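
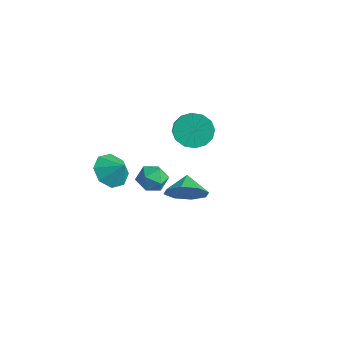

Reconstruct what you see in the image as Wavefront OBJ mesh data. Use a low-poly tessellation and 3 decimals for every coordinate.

v -2.377 -1.525 -1.475
v -1.92 -0.937 -1
v -1.2 -2.323 -1.62
v -0.743 -1.735 -1.145
v -1.362 -2.231 -0.757
v -2.09 -1.738 -0.667
v -1.03 -1.522 -1.953
v -1.758 -1.029 -1.863
v -1.088 -0.936 -1.295
v -1.293 -1.373 -0.556
v -1.827 -1.887 -2.064
v -2.032 -2.324 -1.325
v -3.863 -2.382 -1.792
v -3.142 -2.926 -2.365
v -3.057 -2.158 -0.988
v -3.164 -2.131 -2.562
v -3.596 -1.484 -2.309
v -4.185 -1.362 -1.752
v -4.585 -1.838 -1.219
v -4.562 -2.632 -1.021
v -4.13 -3.28 -1.275
v -3.541 -3.401 -1.831
v -1.72 1.121 0.855
v -1.102 1.957 0.887
v -0.403 1.415 1.557
v -1.02 0.579 1.525
v -1.446 2.022 1.297
v -0.746 1.48 1.967
v -1.862 1.844 1.588
v -1.163 1.302 2.259
v -2.241 1.473 1.683
v -1.541 0.932 2.353
v -2.479 1.008 1.556
v -1.78 0.466 2.226
v -2.515 0.573 1.241
v -1.815 0.031 1.911
v -2.337 0.285 0.823
v -1.638 -0.257 1.493
v -1.994 0.22 0.413
v -1.294 -0.322 1.083
v -1.577 0.398 0.121
v -0.878 -0.144 0.792
v -1.199 0.768 0.027
v -0.499 0.227 0.697
v -0.96 1.234 0.154
v -0.261 0.692 0.824
v -0.925 1.669 0.469
v -0.225 1.127 1.139
v 2.766 -3.108 1.204
v 3.501 -2.987 1.986
v 2.074 -2.472 1.756
v 3.565 -2.407 1.4
v 3.161 -2.238 0.699
v 2.526 -2.578 0.294
v 2.031 -3.228 0.422
v 1.968 -3.808 1.008
v 2.372 -3.977 1.709
v 3.007 -3.637 2.114
f 1 12 6
f 1 6 2
f 1 2 8
f 1 8 11
f 1 11 12
f 2 6 10
f 6 12 5
f 12 11 3
f 11 8 7
f 8 2 9
f 4 10 5
f 4 5 3
f 4 3 7
f 4 7 9
f 4 9 10
f 5 10 6
f 3 5 12
f 7 3 11
f 9 7 8
f 10 9 2
f 14 13 16
f 14 16 15
f 16 13 17
f 16 17 15
f 17 13 18
f 17 18 15
f 18 13 19
f 18 19 15
f 19 13 20
f 19 20 15
f 20 13 21
f 20 21 15
f 21 13 22
f 21 22 15
f 22 13 14
f 22 14 15
f 24 23 27
f 24 27 25
f 25 27 28
f 25 28 26
f 27 23 29
f 27 29 28
f 28 29 30
f 28 30 26
f 29 23 31
f 29 31 30
f 30 31 32
f 30 32 26
f 31 23 33
f 31 33 32
f 32 33 34
f 32 34 26
f 33 23 35
f 33 35 34
f 34 35 36
f 34 36 26
f 35 23 37
f 35 37 36
f 36 37 38
f 36 38 26
f 37 23 39
f 37 39 38
f 38 39 40
f 38 40 26
f 39 23 41
f 39 41 40
f 40 41 42
f 40 42 26
f 41 23 43
f 41 43 42
f 42 43 44
f 42 44 26
f 43 23 45
f 43 45 44
f 44 45 46
f 44 46 26
f 45 23 47
f 45 47 46
f 46 47 48
f 46 48 26
f 47 23 24
f 47 24 48
f 48 24 25
f 48 25 26
f 50 49 52
f 50 52 51
f 52 49 53
f 52 53 51
f 53 49 54
f 53 54 51
f 54 49 55
f 54 55 51
f 55 49 56
f 55 56 51
f 56 49 57
f 56 57 51
f 57 49 58
f 57 58 51
f 58 49 50
f 58 50 51



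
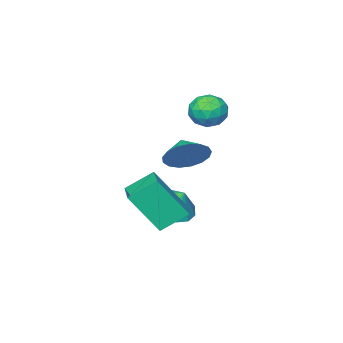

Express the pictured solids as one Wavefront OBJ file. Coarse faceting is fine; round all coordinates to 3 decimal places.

v -0.834 1.787 -3.81
v -1.853 2.396 -2.996
v 0.09 3.051 -3.599
v -0.929 3.66 -2.785
v 0.029 0.86 -2.035
v -0.99 1.469 -1.221
v 0.953 2.124 -1.824
v -0.066 2.733 -1.01
v -2.864 1.37 -0.911
v -2.179 1.519 -0.143
v -3.276 0.57 -0.389
v -2.567 1.803 -0.014
v -3.023 1.988 -0.09
v -3.443 2.031 -0.354
v -3.73 1.923 -0.746
v -3.819 1.687 -1.176
v -3.689 1.38 -1.545
v -3.37 1.07 -1.769
v -2.936 0.828 -1.796
v -2.485 0.711 -1.621
v -2.121 0.745 -1.283
v -1.927 0.922 -0.86
v -1.948 1.201 -0.448
v -2.468 0.936 -3.813
v -1.961 1.734 -4.314
v -2.552 1.584 -2.867
v -2.549 1.814 -4.42
v -3.111 1.615 -4.334
v -3.47 1.201 -4.082
v -3.51 0.702 -3.745
v -3.22 0.278 -3.43
v -2.691 0.063 -3.236
v -2.091 0.125 -3.226
v -1.611 0.445 -3.402
v -1.404 0.921 -3.709
v -1.534 1.401 -4.049
v -4.595 1.749 1.215
v -3.973 2.382 1.108
v -3.607 0.878 1.812
v -2.985 1.511 1.705
v -3.644 1.628 2.297
v -4.255 2.166 1.928
v -3.325 1.094 0.992
v -3.936 1.632 0.623
v -3.188 1.977 0.97
v -3.385 2.307 1.777
v -4.195 0.953 1.143
v -4.392 1.283 1.95
v -4.371 2.142 1.109
v -3.209 1.118 1.811
v -3.596 1.187 2.159
v -3.231 1.559 2.096
v -4.536 2.015 1.591
v -4.171 2.387 1.528
v -3.977 1.944 2.227
v -3.409 0.873 1.392
v -3.044 1.245 1.329
v -4.349 1.701 0.824
v -3.984 2.073 0.761
v -3.603 1.316 0.693
v -3.544 2.276 0.965
v -2.963 1.764 1.316
v -3.163 1.519 0.897
v -3.522 1.835 0.68
v -3.66 2.47 1.439
v -3.079 1.958 1.79
v -3.466 2.027 2.138
v -3.825 2.343 1.922
v -3.198 2.232 1.358
v -4.501 1.302 1.13
v -3.92 0.79 1.481
v -3.755 0.917 0.998
v -4.114 1.233 0.782
v -4.617 1.496 1.604
v -4.036 0.984 1.955
v -4.058 1.425 2.24
v -4.417 1.741 2.023
v -4.382 1.028 1.562
f 2 4 1
f 5 2 1
f 1 4 3
f 3 5 1
f 2 8 4
f 6 2 5
f 6 8 2
f 4 8 3
f 7 5 3
f 3 8 7
f 7 6 5
f 8 6 7
f 10 9 12
f 10 12 11
f 12 9 13
f 12 13 11
f 13 9 14
f 13 14 11
f 14 9 15
f 14 15 11
f 15 9 16
f 15 16 11
f 16 9 17
f 16 17 11
f 17 9 18
f 17 18 11
f 18 9 19
f 18 19 11
f 19 9 20
f 19 20 11
f 20 9 21
f 20 21 11
f 21 9 22
f 21 22 11
f 22 9 23
f 22 23 11
f 23 9 10
f 23 10 11
f 25 24 27
f 25 27 26
f 27 24 28
f 27 28 26
f 28 24 29
f 28 29 26
f 29 24 30
f 29 30 26
f 30 24 31
f 30 31 26
f 31 24 32
f 31 32 26
f 32 24 33
f 32 33 26
f 33 24 34
f 33 34 26
f 34 24 35
f 34 35 26
f 35 24 36
f 35 36 26
f 36 24 25
f 36 25 26
f 37 74 53
f 74 48 77
f 53 77 42
f 74 77 53
f 37 53 49
f 53 42 54
f 49 54 38
f 53 54 49
f 37 49 58
f 49 38 59
f 58 59 44
f 49 59 58
f 37 58 70
f 58 44 73
f 70 73 47
f 58 73 70
f 37 70 74
f 70 47 78
f 74 78 48
f 70 78 74
f 38 54 65
f 54 42 68
f 65 68 46
f 54 68 65
f 42 77 55
f 77 48 76
f 55 76 41
f 77 76 55
f 48 78 75
f 78 47 71
f 75 71 39
f 78 71 75
f 47 73 72
f 73 44 60
f 72 60 43
f 73 60 72
f 44 59 64
f 59 38 61
f 64 61 45
f 59 61 64
f 40 66 52
f 66 46 67
f 52 67 41
f 66 67 52
f 40 52 50
f 52 41 51
f 50 51 39
f 52 51 50
f 40 50 57
f 50 39 56
f 57 56 43
f 50 56 57
f 40 57 62
f 57 43 63
f 62 63 45
f 57 63 62
f 40 62 66
f 62 45 69
f 66 69 46
f 62 69 66
f 41 67 55
f 67 46 68
f 55 68 42
f 67 68 55
f 39 51 75
f 51 41 76
f 75 76 48
f 51 76 75
f 43 56 72
f 56 39 71
f 72 71 47
f 56 71 72
f 45 63 64
f 63 43 60
f 64 60 44
f 63 60 64
f 46 69 65
f 69 45 61
f 65 61 38
f 69 61 65



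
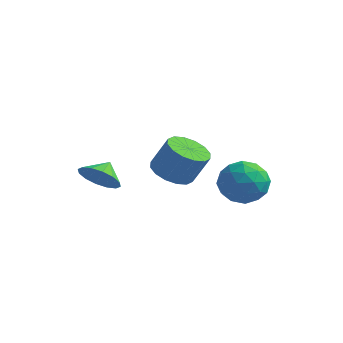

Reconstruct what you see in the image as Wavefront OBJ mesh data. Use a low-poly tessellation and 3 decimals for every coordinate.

v 2.626 1.713 -3.475
v 3.306 1.882 -4.498
v 4.114 0.638 -2.662
v 4.794 0.807 -3.685
v 4.558 1.764 -2.933
v 3.638 2.429 -3.435
v 3.782 0.091 -3.725
v 2.862 0.756 -4.227
v 4.021 0.879 -4.653
v 4.501 1.914 -4.163
v 2.919 0.606 -2.997
v 3.399 1.641 -2.507
v 2.835 1.892 -4.058
v 4.585 0.628 -3.102
v 4.446 1.191 -2.66
v 4.846 1.29 -3.262
v 3.03 2.213 -3.433
v 3.431 2.313 -4.034
v 4.166 2.244 -3.114
v 3.989 0.207 -3.126
v 4.39 0.307 -3.727
v 2.574 1.23 -3.898
v 2.974 1.329 -4.5
v 3.254 0.276 -4.046
v 3.655 1.402 -4.75
v 4.53 0.77 -4.273
v 3.935 0.349 -4.296
v 3.394 0.74 -4.591
v 3.937 2.01 -4.462
v 4.812 1.378 -3.985
v 4.673 1.941 -3.542
v 4.133 2.331 -3.838
v 4.357 1.421 -4.553
v 2.608 1.142 -3.175
v 3.483 0.51 -2.698
v 3.287 0.189 -3.322
v 2.747 0.579 -3.618
v 2.89 1.75 -2.887
v 3.765 1.118 -2.41
v 4.026 1.78 -2.569
v 3.485 2.171 -2.864
v 3.063 1.099 -2.607
v -1.346 -2.386 -3.106
v -0.431 -2.669 -2.699
v -1.354 -1.534 -2.494
v -0.306 -2.363 -3.124
v -0.459 -2.063 -3.544
v -0.85 -1.849 -3.846
v -1.374 -1.78 -3.951
v -1.89 -1.873 -3.829
v -2.26 -2.103 -3.513
v -2.385 -2.41 -3.089
v -2.232 -2.71 -2.669
v -1.841 -2.923 -2.366
v -1.317 -2.993 -2.262
v -0.801 -2.9 -2.384
v 1.567 -1.177 -2.487
v 2.485 -1.444 -2.897
v 3.211 -1.21 -1.423
v 2.293 -0.943 -1.013
v 2.452 -0.911 -2.965
v 3.178 -0.677 -1.491
v 2.181 -0.449 -2.905
v 2.907 -0.216 -1.43
v 1.746 -0.182 -2.733
v 2.473 0.051 -1.259
v 1.263 -0.182 -2.495
v 1.99 0.051 -1.021
v 0.862 -0.448 -2.255
v 1.588 -0.215 -0.781
v 0.649 -0.91 -2.077
v 1.375 -0.676 -0.603
v 0.682 -1.443 -2.009
v 1.408 -1.209 -0.535
v 0.953 -1.904 -2.07
v 1.679 -1.671 -0.595
v 1.387 -2.171 -2.241
v 2.114 -1.938 -0.767
v 1.87 -2.171 -2.479
v 2.597 -1.938 -1.005
v 2.272 -1.905 -2.719
v 2.998 -1.672 -1.245
f 1 38 17
f 38 12 41
f 17 41 6
f 38 41 17
f 1 17 13
f 17 6 18
f 13 18 2
f 17 18 13
f 1 13 22
f 13 2 23
f 22 23 8
f 13 23 22
f 1 22 34
f 22 8 37
f 34 37 11
f 22 37 34
f 1 34 38
f 34 11 42
f 38 42 12
f 34 42 38
f 2 18 29
f 18 6 32
f 29 32 10
f 18 32 29
f 6 41 19
f 41 12 40
f 19 40 5
f 41 40 19
f 12 42 39
f 42 11 35
f 39 35 3
f 42 35 39
f 11 37 36
f 37 8 24
f 36 24 7
f 37 24 36
f 8 23 28
f 23 2 25
f 28 25 9
f 23 25 28
f 4 30 16
f 30 10 31
f 16 31 5
f 30 31 16
f 4 16 14
f 16 5 15
f 14 15 3
f 16 15 14
f 4 14 21
f 14 3 20
f 21 20 7
f 14 20 21
f 4 21 26
f 21 7 27
f 26 27 9
f 21 27 26
f 4 26 30
f 26 9 33
f 30 33 10
f 26 33 30
f 5 31 19
f 31 10 32
f 19 32 6
f 31 32 19
f 3 15 39
f 15 5 40
f 39 40 12
f 15 40 39
f 7 20 36
f 20 3 35
f 36 35 11
f 20 35 36
f 9 27 28
f 27 7 24
f 28 24 8
f 27 24 28
f 10 33 29
f 33 9 25
f 29 25 2
f 33 25 29
f 44 43 46
f 44 46 45
f 46 43 47
f 46 47 45
f 47 43 48
f 47 48 45
f 48 43 49
f 48 49 45
f 49 43 50
f 49 50 45
f 50 43 51
f 50 51 45
f 51 43 52
f 51 52 45
f 52 43 53
f 52 53 45
f 53 43 54
f 53 54 45
f 54 43 55
f 54 55 45
f 55 43 56
f 55 56 45
f 56 43 44
f 56 44 45
f 58 57 61
f 58 61 59
f 59 61 62
f 59 62 60
f 61 57 63
f 61 63 62
f 62 63 64
f 62 64 60
f 63 57 65
f 63 65 64
f 64 65 66
f 64 66 60
f 65 57 67
f 65 67 66
f 66 67 68
f 66 68 60
f 67 57 69
f 67 69 68
f 68 69 70
f 68 70 60
f 69 57 71
f 69 71 70
f 70 71 72
f 70 72 60
f 71 57 73
f 71 73 72
f 72 73 74
f 72 74 60
f 73 57 75
f 73 75 74
f 74 75 76
f 74 76 60
f 75 57 77
f 75 77 76
f 76 77 78
f 76 78 60
f 77 57 79
f 77 79 78
f 78 79 80
f 78 80 60
f 79 57 81
f 79 81 80
f 80 81 82
f 80 82 60
f 81 57 58
f 81 58 82
f 82 58 59
f 82 59 60



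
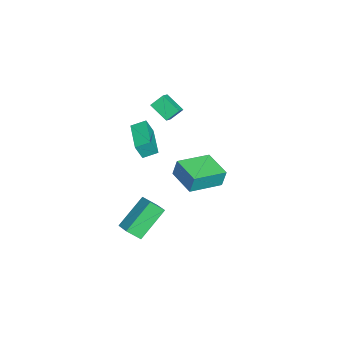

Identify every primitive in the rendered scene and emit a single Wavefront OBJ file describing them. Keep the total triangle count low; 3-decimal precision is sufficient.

v -4.268 0.578 0.63
v -4.551 1.238 1.282
v -3.664 1.548 -0.089
v -3.947 2.208 0.563
v -3.533 0.452 1.077
v -3.816 1.112 1.729
v -2.929 1.422 0.358
v -3.212 2.082 1.01
v 3.304 0.571 -4.031
v 3.428 -0.176 -3.348
v 2.012 1.635 -2.634
v 2.136 0.888 -1.951
v 4.244 1.132 -3.589
v 4.368 0.385 -2.906
v 2.952 2.196 -2.192
v 3.076 1.449 -1.509
v -1.001 3.766 -1.748
v -1.008 4.005 -0.695
v 0.356 4.862 -1.986
v 0.348 5.1 -0.933
v 0.312 2.22 -1.387
v 0.304 2.458 -0.334
v 1.668 3.315 -1.625
v 1.661 3.554 -0.572
v -2.154 -0.025 -0.495
v -2.002 -0.395 0.443
v -2.365 0.796 -0.138
v -2.214 0.426 0.801
v -0.086 0.554 -0.601
v 0.065 0.184 0.338
v -0.298 1.375 -0.243
v -0.146 1.005 0.695
f 2 4 1
f 5 2 1
f 1 4 3
f 3 5 1
f 2 8 4
f 6 2 5
f 6 8 2
f 4 8 3
f 7 5 3
f 3 8 7
f 7 6 5
f 8 6 7
f 10 12 9
f 13 10 9
f 9 12 11
f 11 13 9
f 10 16 12
f 14 10 13
f 14 16 10
f 12 16 11
f 15 13 11
f 11 16 15
f 15 14 13
f 16 14 15
f 18 20 17
f 21 18 17
f 17 20 19
f 19 21 17
f 18 24 20
f 22 18 21
f 22 24 18
f 20 24 19
f 23 21 19
f 19 24 23
f 23 22 21
f 24 22 23
f 26 28 25
f 29 26 25
f 25 28 27
f 27 29 25
f 26 32 28
f 30 26 29
f 30 32 26
f 28 32 27
f 31 29 27
f 27 32 31
f 31 30 29
f 32 30 31



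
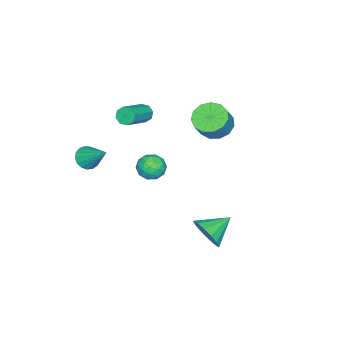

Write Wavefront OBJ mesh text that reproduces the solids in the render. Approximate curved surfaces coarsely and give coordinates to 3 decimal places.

v 1.134 -0.353 -1.321
v 1.89 -0.445 -1.047
v 0.69 -1.115 -0.353
v 1.446 -1.207 -0.079
v 1.079 -0.488 -0.019
v 1.354 -0.017 -0.618
v 1.226 -1.543 -0.782
v 1.501 -1.072 -1.381
v 1.947 -1.181 -0.714
v 1.856 -0.529 -0.243
v 0.724 -1.031 -1.157
v 0.633 -0.379 -0.686
v 1.551 -0.332 -1.269
v 1.029 -1.228 -0.131
v 0.813 -0.805 -0.096
v 1.258 -0.859 0.065
v 1.236 -0.08 -1.017
v 1.68 -0.135 -0.856
v 1.204 -0.16 -0.252
v 0.9 -1.425 -0.544
v 1.344 -1.48 -0.383
v 1.322 -0.701 -1.465
v 1.767 -0.755 -1.304
v 1.376 -1.4 -1.148
v 2.029 -0.819 -0.913
v 1.768 -1.267 -0.343
v 1.639 -1.464 -0.756
v 1.8 -1.187 -1.108
v 1.976 -0.436 -0.636
v 1.715 -0.884 -0.066
v 1.499 -0.461 -0.031
v 1.661 -0.184 -0.383
v 2.009 -0.868 -0.44
v 0.865 -0.676 -1.334
v 0.604 -1.124 -0.764
v 0.919 -1.376 -1.017
v 1.081 -1.099 -1.369
v 0.812 -0.293 -1.057
v 0.551 -0.741 -0.487
v 0.78 -0.373 -0.292
v 0.941 -0.096 -0.644
v 0.571 -0.692 -0.96
v -0.658 -2.321 1.53
v -0.422 -2.079 1.084
v 1.174 -2.197 1.863
v 0.938 -2.439 2.31
v -0.545 -1.794 1.379
v 1.051 -1.912 2.158
v -0.734 -1.817 1.763
v 0.862 -1.935 2.542
v -0.879 -2.136 2.011
v 0.717 -2.254 2.79
v -0.894 -2.563 1.977
v 0.702 -2.681 2.756
v -0.771 -2.848 1.682
v 0.825 -2.966 2.461
v -0.582 -2.825 1.298
v 1.014 -2.943 2.077
v -0.437 -2.506 1.05
v 1.159 -2.624 1.829
v 1.692 2.537 -4.252
v 2.216 2.689 -3.402
v 0.448 3.223 -3.608
v 2.301 3.116 -3.692
v 2.223 3.388 -4.132
v 2.003 3.431 -4.604
v 1.699 3.236 -4.982
v 1.394 2.853 -5.164
v 1.168 2.385 -5.102
v 1.083 1.958 -4.813
v 1.161 1.687 -4.373
v 1.381 1.643 -3.901
v 1.685 1.838 -3.523
v 1.99 2.221 -3.341
v -3.232 0.426 -0.021
v -2.436 0.479 -0.59
v -1.692 0.506 0.451
v -2.488 0.454 1.021
v -2.592 1 -0.492
v -1.848 1.027 0.549
v -2.951 1.338 -0.245
v -2.208 1.365 0.797
v -3.399 1.387 0.074
v -2.656 1.415 1.115
v -3.794 1.131 0.362
v -3.051 1.159 1.404
v -4.011 0.651 0.529
v -3.267 0.679 1.571
v -3.98 0.1 0.522
v -3.236 0.128 1.563
v -3.711 -0.348 0.342
v -2.968 -0.32 1.383
v -3.291 -0.55 0.047
v -2.547 -0.522 1.088
v -2.851 -0.442 -0.27
v -2.108 -0.414 0.772
v -2.532 -0.058 -0.507
v -1.789 -0.031 0.534
v 3.657 -2.985 0.796
v 4.334 -3.161 0.78
v 4.023 -1.675 1.944
v 4.304 -2.936 0.534
v 4.126 -2.722 0.347
v 3.84 -2.569 0.263
v 3.512 -2.511 0.301
v 3.218 -2.561 0.453
v 3.024 -2.709 0.683
v 2.975 -2.919 0.938
v 3.082 -3.145 1.161
v 3.321 -3.334 1.301
v 3.637 -3.443 1.324
v 3.958 -3.447 1.227
v 4.209 -3.345 1.03
f 1 38 17
f 38 12 41
f 17 41 6
f 38 41 17
f 1 17 13
f 17 6 18
f 13 18 2
f 17 18 13
f 1 13 22
f 13 2 23
f 22 23 8
f 13 23 22
f 1 22 34
f 22 8 37
f 34 37 11
f 22 37 34
f 1 34 38
f 34 11 42
f 38 42 12
f 34 42 38
f 2 18 29
f 18 6 32
f 29 32 10
f 18 32 29
f 6 41 19
f 41 12 40
f 19 40 5
f 41 40 19
f 12 42 39
f 42 11 35
f 39 35 3
f 42 35 39
f 11 37 36
f 37 8 24
f 36 24 7
f 37 24 36
f 8 23 28
f 23 2 25
f 28 25 9
f 23 25 28
f 4 30 16
f 30 10 31
f 16 31 5
f 30 31 16
f 4 16 14
f 16 5 15
f 14 15 3
f 16 15 14
f 4 14 21
f 14 3 20
f 21 20 7
f 14 20 21
f 4 21 26
f 21 7 27
f 26 27 9
f 21 27 26
f 4 26 30
f 26 9 33
f 30 33 10
f 26 33 30
f 5 31 19
f 31 10 32
f 19 32 6
f 31 32 19
f 3 15 39
f 15 5 40
f 39 40 12
f 15 40 39
f 7 20 36
f 20 3 35
f 36 35 11
f 20 35 36
f 9 27 28
f 27 7 24
f 28 24 8
f 27 24 28
f 10 33 29
f 33 9 25
f 29 25 2
f 33 25 29
f 44 43 47
f 44 47 45
f 45 47 48
f 45 48 46
f 47 43 49
f 47 49 48
f 48 49 50
f 48 50 46
f 49 43 51
f 49 51 50
f 50 51 52
f 50 52 46
f 51 43 53
f 51 53 52
f 52 53 54
f 52 54 46
f 53 43 55
f 53 55 54
f 54 55 56
f 54 56 46
f 55 43 57
f 55 57 56
f 56 57 58
f 56 58 46
f 57 43 59
f 57 59 58
f 58 59 60
f 58 60 46
f 59 43 44
f 59 44 60
f 60 44 45
f 60 45 46
f 62 61 64
f 62 64 63
f 64 61 65
f 64 65 63
f 65 61 66
f 65 66 63
f 66 61 67
f 66 67 63
f 67 61 68
f 67 68 63
f 68 61 69
f 68 69 63
f 69 61 70
f 69 70 63
f 70 61 71
f 70 71 63
f 71 61 72
f 71 72 63
f 72 61 73
f 72 73 63
f 73 61 74
f 73 74 63
f 74 61 62
f 74 62 63
f 76 75 79
f 76 79 77
f 77 79 80
f 77 80 78
f 79 75 81
f 79 81 80
f 80 81 82
f 80 82 78
f 81 75 83
f 81 83 82
f 82 83 84
f 82 84 78
f 83 75 85
f 83 85 84
f 84 85 86
f 84 86 78
f 85 75 87
f 85 87 86
f 86 87 88
f 86 88 78
f 87 75 89
f 87 89 88
f 88 89 90
f 88 90 78
f 89 75 91
f 89 91 90
f 90 91 92
f 90 92 78
f 91 75 93
f 91 93 92
f 92 93 94
f 92 94 78
f 93 75 95
f 93 95 94
f 94 95 96
f 94 96 78
f 95 75 97
f 95 97 96
f 96 97 98
f 96 98 78
f 97 75 76
f 97 76 98
f 98 76 77
f 98 77 78
f 100 99 102
f 100 102 101
f 102 99 103
f 102 103 101
f 103 99 104
f 103 104 101
f 104 99 105
f 104 105 101
f 105 99 106
f 105 106 101
f 106 99 107
f 106 107 101
f 107 99 108
f 107 108 101
f 108 99 109
f 108 109 101
f 109 99 110
f 109 110 101
f 110 99 111
f 110 111 101
f 111 99 112
f 111 112 101
f 112 99 113
f 112 113 101
f 113 99 100
f 113 100 101



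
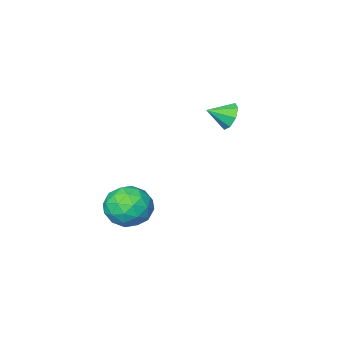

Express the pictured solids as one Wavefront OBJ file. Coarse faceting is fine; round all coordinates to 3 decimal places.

v 2.493 0.435 -4.32
v 3.078 -0.271 -3.598
v 0.942 0.231 -3.262
v 1.527 -0.475 -2.54
v 1.787 0.662 -2.583
v 2.746 0.788 -3.236
v 1.274 -0.828 -3.624
v 2.233 -0.702 -4.277
v 2.325 -1.052 -3.168
v 2.642 -0.131 -2.524
v 1.378 0.091 -4.336
v 1.695 1.012 -3.692
v 2.922 0.1 -4.051
v 1.098 -0.14 -2.809
v 1.251 0.528 -2.834
v 1.595 0.113 -2.409
v 2.727 0.722 -3.839
v 3.07 0.307 -3.414
v 2.312 0.856 -2.818
v 0.95 -0.347 -3.446
v 1.293 -0.762 -3.021
v 2.425 -0.153 -4.451
v 2.769 -0.568 -4.026
v 1.708 -0.896 -4.042
v 2.823 -0.774 -3.374
v 1.911 -0.894 -2.753
v 1.762 -1.101 -3.39
v 2.326 -1.027 -3.774
v 3.009 -0.233 -2.996
v 2.097 -0.353 -2.375
v 2.25 0.315 -2.4
v 2.814 0.39 -2.784
v 2.566 -0.692 -2.743
v 1.923 0.313 -4.485
v 1.011 0.193 -3.864
v 1.206 -0.43 -4.076
v 1.77 -0.355 -4.46
v 2.109 0.854 -4.107
v 1.197 0.734 -3.486
v 1.694 0.987 -3.086
v 2.258 1.061 -3.47
v 1.454 0.652 -4.117
v -3.751 -0.715 0.077
v -3.354 -0.572 -0.58
v -2.789 -1.145 0.563
v -3.341 -0.112 -0.2
v -3.567 -0.005 0.342
v -3.901 -0.314 0.729
v -4.147 -0.858 0.733
v -4.16 -1.319 0.353
v -3.934 -1.425 -0.189
v -3.6 -1.116 -0.575
f 1 38 17
f 38 12 41
f 17 41 6
f 38 41 17
f 1 17 13
f 17 6 18
f 13 18 2
f 17 18 13
f 1 13 22
f 13 2 23
f 22 23 8
f 13 23 22
f 1 22 34
f 22 8 37
f 34 37 11
f 22 37 34
f 1 34 38
f 34 11 42
f 38 42 12
f 34 42 38
f 2 18 29
f 18 6 32
f 29 32 10
f 18 32 29
f 6 41 19
f 41 12 40
f 19 40 5
f 41 40 19
f 12 42 39
f 42 11 35
f 39 35 3
f 42 35 39
f 11 37 36
f 37 8 24
f 36 24 7
f 37 24 36
f 8 23 28
f 23 2 25
f 28 25 9
f 23 25 28
f 4 30 16
f 30 10 31
f 16 31 5
f 30 31 16
f 4 16 14
f 16 5 15
f 14 15 3
f 16 15 14
f 4 14 21
f 14 3 20
f 21 20 7
f 14 20 21
f 4 21 26
f 21 7 27
f 26 27 9
f 21 27 26
f 4 26 30
f 26 9 33
f 30 33 10
f 26 33 30
f 5 31 19
f 31 10 32
f 19 32 6
f 31 32 19
f 3 15 39
f 15 5 40
f 39 40 12
f 15 40 39
f 7 20 36
f 20 3 35
f 36 35 11
f 20 35 36
f 9 27 28
f 27 7 24
f 28 24 8
f 27 24 28
f 10 33 29
f 33 9 25
f 29 25 2
f 33 25 29
f 44 43 46
f 44 46 45
f 46 43 47
f 46 47 45
f 47 43 48
f 47 48 45
f 48 43 49
f 48 49 45
f 49 43 50
f 49 50 45
f 50 43 51
f 50 51 45
f 51 43 52
f 51 52 45
f 52 43 44
f 52 44 45



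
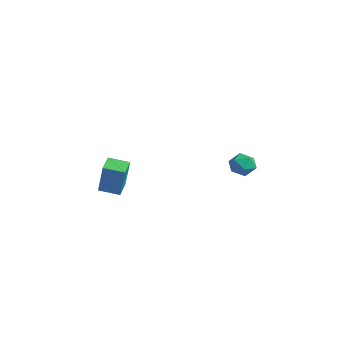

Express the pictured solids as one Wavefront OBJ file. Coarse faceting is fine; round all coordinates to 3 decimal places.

v -3.065 3.564 -3.757
v -2.426 3.9 -3.469
v -2.394 2.54 -4.051
v -1.755 2.876 -3.763
v -2.329 2.658 -3.285
v -2.744 3.291 -3.103
v -2.076 3.149 -4.417
v -2.491 3.782 -4.235
v -1.814 3.644 -3.876
v -1.971 3.34 -3.177
v -2.849 3.1 -4.343
v -3.006 2.796 -3.644
v -4.634 -3.465 -4.042
v -3.882 -3.632 -2.219
v -3.902 -2.677 -4.272
v -3.149 -2.844 -2.449
v -4.031 -4.116 -4.351
v -3.278 -4.283 -2.528
v -3.298 -3.328 -4.581
v -2.546 -3.495 -2.758
f 1 12 6
f 1 6 2
f 1 2 8
f 1 8 11
f 1 11 12
f 2 6 10
f 6 12 5
f 12 11 3
f 11 8 7
f 8 2 9
f 4 10 5
f 4 5 3
f 4 3 7
f 4 7 9
f 4 9 10
f 5 10 6
f 3 5 12
f 7 3 11
f 9 7 8
f 10 9 2
f 14 16 13
f 17 14 13
f 13 16 15
f 15 17 13
f 14 20 16
f 18 14 17
f 18 20 14
f 16 20 15
f 19 17 15
f 15 20 19
f 19 18 17
f 20 18 19



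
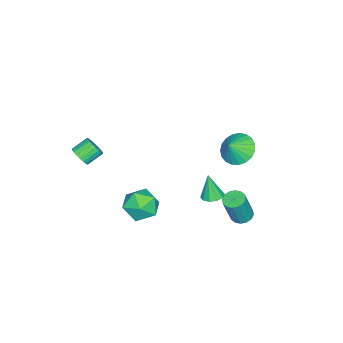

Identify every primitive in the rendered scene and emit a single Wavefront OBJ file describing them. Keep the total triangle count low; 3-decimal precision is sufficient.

v -4.089 1.871 0.035
v -3.625 1.141 -0.561
v -3.371 1.649 0.865
v -3.397 1.499 -0.662
v -3.289 1.921 -0.643
v -3.319 2.335 -0.507
v -3.482 2.669 -0.277
v -3.75 2.864 0.007
v -4.076 2.888 0.295
v -4.405 2.736 0.539
v -4.679 2.434 0.695
v -4.852 2.035 0.738
v -4.892 1.608 0.658
v -4.793 1.226 0.471
v -4.573 0.955 0.208
v -4.269 0.843 -0.084
v -3.934 0.909 -0.356
v -1.254 3.509 -2.601
v -0.806 3.097 -2.8
v -0.279 2.839 -1.078
v -0.726 3.251 -0.879
v -0.657 3.393 -2.801
v -0.13 3.135 -1.079
v -0.668 3.72 -2.749
v -0.14 3.462 -1.027
v -0.836 3.99 -2.657
v -0.308 3.732 -0.935
v -1.115 4.132 -2.55
v -0.588 3.874 -0.828
v -1.432 4.107 -2.457
v -0.905 3.848 -0.734
v -1.701 3.921 -2.402
v -1.174 3.663 -0.68
v -1.85 3.625 -2.401
v -1.323 3.367 -0.679
v -1.84 3.298 -2.453
v -1.312 3.04 -0.731
v -1.672 3.028 -2.545
v -1.144 2.77 -0.823
v -1.392 2.886 -2.652
v -0.865 2.628 -0.93
v -1.075 2.912 -2.746
v -0.548 2.653 -1.023
v 2.294 -4.179 2.064
v 2.755 -3.899 2.41
v 2.026 -3.381 2.961
v 1.566 -3.661 2.616
v 2.724 -3.727 2.208
v 1.996 -3.21 2.76
v 2.62 -3.634 1.982
v 1.891 -3.116 2.534
v 2.459 -3.635 1.77
v 1.73 -3.117 2.322
v 2.269 -3.729 1.609
v 1.541 -3.212 2.161
v 2.084 -3.902 1.527
v 1.356 -3.384 2.078
v 1.935 -4.122 1.537
v 1.207 -3.605 2.089
v 1.849 -4.352 1.639
v 1.12 -3.835 2.19
v 1.839 -4.553 1.814
v 1.111 -4.035 2.366
v 1.908 -4.688 2.032
v 1.18 -4.171 2.584
v 2.044 -4.736 2.256
v 1.315 -4.218 2.808
v 2.223 -4.687 2.447
v 1.495 -4.169 2.998
v 2.414 -4.55 2.571
v 1.686 -4.033 3.123
v 2.585 -4.349 2.608
v 1.857 -3.832 3.16
v 2.705 -4.119 2.551
v 1.977 -3.601 3.103
v -0.111 2.316 -0.47
v 0.312 2.777 -0.334
v -0.229 1.984 1.03
v -0.05 2.937 -0.327
v -0.435 2.859 -0.375
v -0.696 2.574 -0.459
v -0.734 2.191 -0.546
v -0.534 1.855 -0.605
v -0.172 1.695 -0.612
v 0.213 1.772 -0.564
v 0.474 2.057 -0.481
v 0.512 2.441 -0.393
v 1.144 -0.375 -2.252
v 1.775 -1.234 -2.611
v 0.005 -1.546 -1.449
v 0.636 -2.405 -1.808
v 1.031 -1.708 -1.018
v 1.735 -0.984 -1.514
v 0.045 -1.796 -2.546
v 0.749 -1.072 -3.042
v 1.096 -2.113 -2.792
v 1.706 -2.058 -1.848
v 0.074 -0.722 -2.212
v 0.684 -0.667 -1.268
f 2 1 4
f 2 4 3
f 4 1 5
f 4 5 3
f 5 1 6
f 5 6 3
f 6 1 7
f 6 7 3
f 7 1 8
f 7 8 3
f 8 1 9
f 8 9 3
f 9 1 10
f 9 10 3
f 10 1 11
f 10 11 3
f 11 1 12
f 11 12 3
f 12 1 13
f 12 13 3
f 13 1 14
f 13 14 3
f 14 1 15
f 14 15 3
f 15 1 16
f 15 16 3
f 16 1 17
f 16 17 3
f 17 1 2
f 17 2 3
f 19 18 22
f 19 22 20
f 20 22 23
f 20 23 21
f 22 18 24
f 22 24 23
f 23 24 25
f 23 25 21
f 24 18 26
f 24 26 25
f 25 26 27
f 25 27 21
f 26 18 28
f 26 28 27
f 27 28 29
f 27 29 21
f 28 18 30
f 28 30 29
f 29 30 31
f 29 31 21
f 30 18 32
f 30 32 31
f 31 32 33
f 31 33 21
f 32 18 34
f 32 34 33
f 33 34 35
f 33 35 21
f 34 18 36
f 34 36 35
f 35 36 37
f 35 37 21
f 36 18 38
f 36 38 37
f 37 38 39
f 37 39 21
f 38 18 40
f 38 40 39
f 39 40 41
f 39 41 21
f 40 18 42
f 40 42 41
f 41 42 43
f 41 43 21
f 42 18 19
f 42 19 43
f 43 19 20
f 43 20 21
f 45 44 48
f 45 48 46
f 46 48 49
f 46 49 47
f 48 44 50
f 48 50 49
f 49 50 51
f 49 51 47
f 50 44 52
f 50 52 51
f 51 52 53
f 51 53 47
f 52 44 54
f 52 54 53
f 53 54 55
f 53 55 47
f 54 44 56
f 54 56 55
f 55 56 57
f 55 57 47
f 56 44 58
f 56 58 57
f 57 58 59
f 57 59 47
f 58 44 60
f 58 60 59
f 59 60 61
f 59 61 47
f 60 44 62
f 60 62 61
f 61 62 63
f 61 63 47
f 62 44 64
f 62 64 63
f 63 64 65
f 63 65 47
f 64 44 66
f 64 66 65
f 65 66 67
f 65 67 47
f 66 44 68
f 66 68 67
f 67 68 69
f 67 69 47
f 68 44 70
f 68 70 69
f 69 70 71
f 69 71 47
f 70 44 72
f 70 72 71
f 71 72 73
f 71 73 47
f 72 44 74
f 72 74 73
f 73 74 75
f 73 75 47
f 74 44 45
f 74 45 75
f 75 45 46
f 75 46 47
f 77 76 79
f 77 79 78
f 79 76 80
f 79 80 78
f 80 76 81
f 80 81 78
f 81 76 82
f 81 82 78
f 82 76 83
f 82 83 78
f 83 76 84
f 83 84 78
f 84 76 85
f 84 85 78
f 85 76 86
f 85 86 78
f 86 76 87
f 86 87 78
f 87 76 77
f 87 77 78
f 88 99 93
f 88 93 89
f 88 89 95
f 88 95 98
f 88 98 99
f 89 93 97
f 93 99 92
f 99 98 90
f 98 95 94
f 95 89 96
f 91 97 92
f 91 92 90
f 91 90 94
f 91 94 96
f 91 96 97
f 92 97 93
f 90 92 99
f 94 90 98
f 96 94 95
f 97 96 89



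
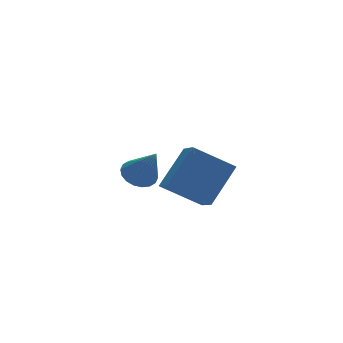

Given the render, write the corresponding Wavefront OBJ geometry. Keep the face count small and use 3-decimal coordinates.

v -0.147 -0.007 -4.06
v 0.475 0.044 -4.146
v 0.087 -0.793 -2.84
v 0.415 0.269 -3.99
v 0.244 0.439 -3.848
v -0.005 0.521 -3.747
v -0.282 0.498 -3.709
v -0.532 0.375 -3.74
v -0.706 0.177 -3.835
v -0.769 -0.058 -3.974
v -0.709 -0.283 -4.13
v -0.537 -0.454 -4.273
v -0.289 -0.535 -4.373
v -0.012 -0.513 -4.411
v 0.238 -0.39 -4.38
v 0.412 -0.191 -4.285
v -0.973 -3.91 -2.427
v 0.063 -3.443 -1.3
v -0.795 -2.918 -3.001
v 0.241 -2.451 -1.875
v 0.139 -4.549 -3.185
v 1.175 -4.082 -2.059
v 0.317 -3.557 -3.76
v 1.353 -3.09 -2.633
f 2 1 4
f 2 4 3
f 4 1 5
f 4 5 3
f 5 1 6
f 5 6 3
f 6 1 7
f 6 7 3
f 7 1 8
f 7 8 3
f 8 1 9
f 8 9 3
f 9 1 10
f 9 10 3
f 10 1 11
f 10 11 3
f 11 1 12
f 11 12 3
f 12 1 13
f 12 13 3
f 13 1 14
f 13 14 3
f 14 1 15
f 14 15 3
f 15 1 16
f 15 16 3
f 16 1 2
f 16 2 3
f 18 20 17
f 21 18 17
f 17 20 19
f 19 21 17
f 18 24 20
f 22 18 21
f 22 24 18
f 20 24 19
f 23 21 19
f 19 24 23
f 23 22 21
f 24 22 23



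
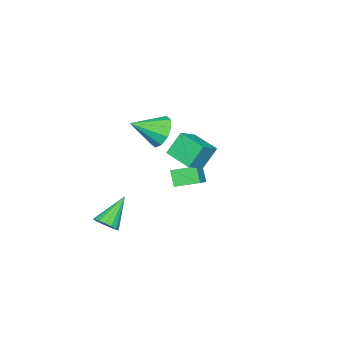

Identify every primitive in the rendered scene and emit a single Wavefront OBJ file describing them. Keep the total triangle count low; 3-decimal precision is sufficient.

v 3.533 2.665 2.067
v 2.888 3.031 3.17
v 3.879 4.059 1.806
v 3.234 4.425 2.91
v 4.526 2.535 2.69
v 3.881 2.901 3.794
v 4.872 3.929 2.43
v 4.227 4.295 3.533
v -0.14 0.388 -3.103
v -0.516 -0.065 -2.307
v -0.71 1.509 -2.737
v -1.086 1.056 -1.94
v 0.986 0.724 -2.38
v 0.61 0.271 -1.583
v 0.416 1.845 -2.013
v 0.04 1.392 -1.217
v 0.276 -0.47 0.746
v 0.919 -0.383 0.012
v 1.364 -1.53 1.574
v 1.036 0.052 0.416
v 0.863 0.289 0.946
v 0.465 0.235 1.399
v -0.004 -0.088 1.604
v -0.367 -0.557 1.48
v -0.484 -0.993 1.076
v -0.311 -1.229 0.546
v 0.086 -1.175 0.093
v 0.556 -0.852 -0.112
v 4.483 -0.888 -3.609
v 4.92 -0.624 -3.146
v 3.077 -0.732 -2.371
v 4.807 -0.359 -3.308
v 4.62 -0.216 -3.539
v 4.401 -0.226 -3.786
v 4.201 -0.389 -3.993
v 4.065 -0.666 -4.111
v 4.026 -0.993 -4.115
v 4.09 -1.297 -4.003
v 4.245 -1.507 -3.801
v 4.455 -1.575 -3.554
v 4.67 -1.486 -3.321
v 4.843 -1.26 -3.153
v 4.933 -0.949 -3.09
f 2 4 1
f 5 2 1
f 1 4 3
f 3 5 1
f 2 8 4
f 6 2 5
f 6 8 2
f 4 8 3
f 7 5 3
f 3 8 7
f 7 6 5
f 8 6 7
f 10 12 9
f 13 10 9
f 9 12 11
f 11 13 9
f 10 16 12
f 14 10 13
f 14 16 10
f 12 16 11
f 15 13 11
f 11 16 15
f 15 14 13
f 16 14 15
f 18 17 20
f 18 20 19
f 20 17 21
f 20 21 19
f 21 17 22
f 21 22 19
f 22 17 23
f 22 23 19
f 23 17 24
f 23 24 19
f 24 17 25
f 24 25 19
f 25 17 26
f 25 26 19
f 26 17 27
f 26 27 19
f 27 17 28
f 27 28 19
f 28 17 18
f 28 18 19
f 30 29 32
f 30 32 31
f 32 29 33
f 32 33 31
f 33 29 34
f 33 34 31
f 34 29 35
f 34 35 31
f 35 29 36
f 35 36 31
f 36 29 37
f 36 37 31
f 37 29 38
f 37 38 31
f 38 29 39
f 38 39 31
f 39 29 40
f 39 40 31
f 40 29 41
f 40 41 31
f 41 29 42
f 41 42 31
f 42 29 43
f 42 43 31
f 43 29 30
f 43 30 31



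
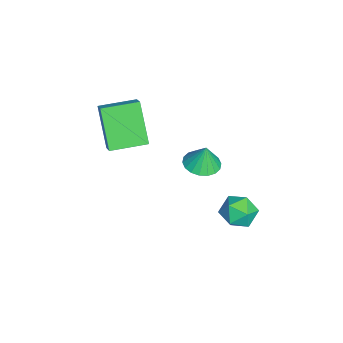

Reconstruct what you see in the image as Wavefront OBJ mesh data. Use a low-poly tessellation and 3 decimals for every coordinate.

v -1.177 -2.788 0.358
v -2.334 -3.22 2.044
v -1.643 -1.207 0.443
v -2.799 -1.639 2.129
v -0.441 -2.601 0.911
v -1.597 -3.033 2.597
v -0.906 -1.02 0.996
v -2.063 -1.452 2.682
v -1.696 1.113 -1.013
v -0.879 1.038 -1.038
v -1.644 1.287 0.113
v -0.93 1.396 -1.091
v -1.132 1.697 -1.128
v -1.445 1.883 -1.143
v -1.808 1.917 -1.131
v -2.149 1.791 -1.097
v -2.4 1.531 -1.045
v -2.512 1.189 -0.987
v -2.461 0.831 -0.935
v -2.259 0.529 -0.897
v -1.946 0.343 -0.883
v -1.583 0.31 -0.894
v -1.242 0.436 -0.929
v -0.991 0.695 -0.98
v 2.467 3.103 -0.181
v 3.274 3.134 0.054
v 2.186 2.306 0.886
v 2.993 2.337 1.121
v 2.513 3.025 1.177
v 2.686 3.517 0.518
v 2.774 1.923 0.422
v 2.947 2.415 -0.237
v 3.464 2.404 0.427
v 3.302 3.085 0.893
v 2.158 2.355 0.047
v 1.996 3.036 0.513
f 2 4 1
f 5 2 1
f 1 4 3
f 3 5 1
f 2 8 4
f 6 2 5
f 6 8 2
f 4 8 3
f 7 5 3
f 3 8 7
f 7 6 5
f 8 6 7
f 10 9 12
f 10 12 11
f 12 9 13
f 12 13 11
f 13 9 14
f 13 14 11
f 14 9 15
f 14 15 11
f 15 9 16
f 15 16 11
f 16 9 17
f 16 17 11
f 17 9 18
f 17 18 11
f 18 9 19
f 18 19 11
f 19 9 20
f 19 20 11
f 20 9 21
f 20 21 11
f 21 9 22
f 21 22 11
f 22 9 23
f 22 23 11
f 23 9 24
f 23 24 11
f 24 9 10
f 24 10 11
f 25 36 30
f 25 30 26
f 25 26 32
f 25 32 35
f 25 35 36
f 26 30 34
f 30 36 29
f 36 35 27
f 35 32 31
f 32 26 33
f 28 34 29
f 28 29 27
f 28 27 31
f 28 31 33
f 28 33 34
f 29 34 30
f 27 29 36
f 31 27 35
f 33 31 32
f 34 33 26



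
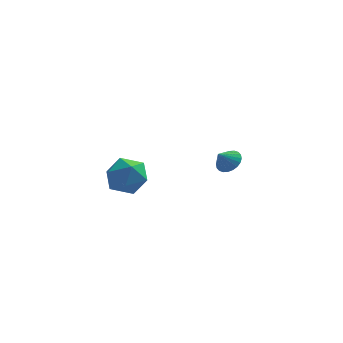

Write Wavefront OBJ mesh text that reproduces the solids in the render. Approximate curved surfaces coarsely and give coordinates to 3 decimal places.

v 2.554 3.213 -3.022
v 3.008 2.555 -3.034
v 1.986 2.807 -2.238
v 3.164 2.732 -2.829
v 3.226 2.983 -2.654
v 3.186 3.268 -2.535
v 3.05 3.546 -2.49
v 2.839 3.772 -2.526
v 2.584 3.914 -2.637
v 2.324 3.949 -2.807
v 2.1 3.872 -3.01
v 1.945 3.694 -3.214
v 1.882 3.444 -3.39
v 1.922 3.158 -3.509
v 2.058 2.881 -3.554
v 2.27 2.654 -3.518
v 2.525 2.512 -3.407
v 2.784 2.478 -3.237
v -3.427 -2.873 -0.297
v -2.397 -2.24 -0.245
v -2.403 -4.54 -0.295
v -1.373 -3.907 -0.243
v -2.12 -3.926 0.708
v -2.753 -2.896 0.707
v -2.047 -3.884 -1.247
v -2.68 -2.854 -1.248
v -1.545 -2.865 -0.832
v -1.59 -2.891 0.376
v -3.21 -3.889 -0.916
v -3.255 -3.915 0.292
f 2 1 4
f 2 4 3
f 4 1 5
f 4 5 3
f 5 1 6
f 5 6 3
f 6 1 7
f 6 7 3
f 7 1 8
f 7 8 3
f 8 1 9
f 8 9 3
f 9 1 10
f 9 10 3
f 10 1 11
f 10 11 3
f 11 1 12
f 11 12 3
f 12 1 13
f 12 13 3
f 13 1 14
f 13 14 3
f 14 1 15
f 14 15 3
f 15 1 16
f 15 16 3
f 16 1 17
f 16 17 3
f 17 1 18
f 17 18 3
f 18 1 2
f 18 2 3
f 19 30 24
f 19 24 20
f 19 20 26
f 19 26 29
f 19 29 30
f 20 24 28
f 24 30 23
f 30 29 21
f 29 26 25
f 26 20 27
f 22 28 23
f 22 23 21
f 22 21 25
f 22 25 27
f 22 27 28
f 23 28 24
f 21 23 30
f 25 21 29
f 27 25 26
f 28 27 20



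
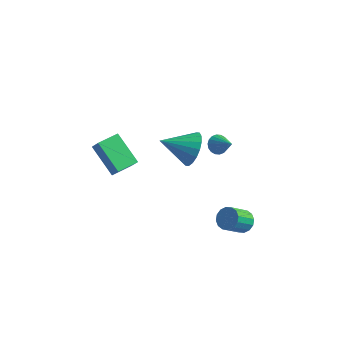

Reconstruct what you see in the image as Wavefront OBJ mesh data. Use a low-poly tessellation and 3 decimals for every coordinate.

v 1.825 -0.589 0.883
v 2.22 -0.188 0.648
v 2.835 -1.071 1.757
v 2.108 -0.05 0.853
v 1.94 -0.018 1.064
v 1.749 -0.1 1.239
v 1.574 -0.279 1.344
v 1.448 -0.519 1.357
v 1.397 -0.773 1.276
v 1.43 -0.991 1.117
v 1.542 -1.129 0.912
v 1.71 -1.16 0.701
v 1.901 -1.079 0.526
v 2.077 -0.9 0.422
v 2.202 -0.66 0.408
v 2.254 -0.406 0.489
v 1.56 -2.984 2.403
v 2.21 -3.481 3.06
v 0.14 -3.816 3.177
v 2.107 -3.089 3.293
v 1.896 -2.676 3.349
v 1.618 -2.324 3.217
v 1.329 -2.103 2.925
v 1.085 -2.056 2.528
v 0.936 -2.193 2.107
v 0.91 -2.486 1.745
v 1.013 -2.879 1.512
v 1.225 -3.292 1.456
v 1.503 -3.644 1.588
v 1.792 -3.865 1.881
v 2.035 -3.912 2.277
v 2.185 -3.775 2.698
v -2.702 -3.687 -1.035
v -4.198 -3.065 0.188
v -2.2 -2.499 -1.026
v -3.696 -1.877 0.197
v -2.204 -3.903 -0.317
v -3.7 -3.281 0.906
v -1.702 -2.715 -0.308
v -3.198 -2.093 0.915
v 3.765 -1.525 -3.995
v 4.114 -1.191 -3.488
v 3.664 -2.161 -2.539
v 3.315 -2.495 -3.045
v 3.785 -1.04 -3.49
v 3.335 -2.01 -2.541
v 3.45 -1.019 -3.628
v 3 -1.989 -2.678
v 3.2 -1.134 -3.863
v 2.75 -2.103 -2.914
v 3.101 -1.353 -4.134
v 2.651 -2.323 -3.184
v 3.18 -1.619 -4.368
v 2.73 -2.588 -3.418
v 3.416 -1.859 -4.501
v 2.966 -2.829 -3.552
v 3.745 -2.01 -4.499
v 3.295 -2.98 -3.55
v 4.08 -2.031 -4.362
v 3.63 -3.001 -3.412
v 4.33 -1.917 -4.126
v 3.88 -2.886 -3.177
v 4.429 -1.697 -3.856
v 3.979 -2.667 -2.906
v 4.35 -1.432 -3.622
v 3.9 -2.401 -2.672
f 2 1 4
f 2 4 3
f 4 1 5
f 4 5 3
f 5 1 6
f 5 6 3
f 6 1 7
f 6 7 3
f 7 1 8
f 7 8 3
f 8 1 9
f 8 9 3
f 9 1 10
f 9 10 3
f 10 1 11
f 10 11 3
f 11 1 12
f 11 12 3
f 12 1 13
f 12 13 3
f 13 1 14
f 13 14 3
f 14 1 15
f 14 15 3
f 15 1 16
f 15 16 3
f 16 1 2
f 16 2 3
f 18 17 20
f 18 20 19
f 20 17 21
f 20 21 19
f 21 17 22
f 21 22 19
f 22 17 23
f 22 23 19
f 23 17 24
f 23 24 19
f 24 17 25
f 24 25 19
f 25 17 26
f 25 26 19
f 26 17 27
f 26 27 19
f 27 17 28
f 27 28 19
f 28 17 29
f 28 29 19
f 29 17 30
f 29 30 19
f 30 17 31
f 30 31 19
f 31 17 32
f 31 32 19
f 32 17 18
f 32 18 19
f 34 36 33
f 37 34 33
f 33 36 35
f 35 37 33
f 34 40 36
f 38 34 37
f 38 40 34
f 36 40 35
f 39 37 35
f 35 40 39
f 39 38 37
f 40 38 39
f 42 41 45
f 42 45 43
f 43 45 46
f 43 46 44
f 45 41 47
f 45 47 46
f 46 47 48
f 46 48 44
f 47 41 49
f 47 49 48
f 48 49 50
f 48 50 44
f 49 41 51
f 49 51 50
f 50 51 52
f 50 52 44
f 51 41 53
f 51 53 52
f 52 53 54
f 52 54 44
f 53 41 55
f 53 55 54
f 54 55 56
f 54 56 44
f 55 41 57
f 55 57 56
f 56 57 58
f 56 58 44
f 57 41 59
f 57 59 58
f 58 59 60
f 58 60 44
f 59 41 61
f 59 61 60
f 60 61 62
f 60 62 44
f 61 41 63
f 61 63 62
f 62 63 64
f 62 64 44
f 63 41 65
f 63 65 64
f 64 65 66
f 64 66 44
f 65 41 42
f 65 42 66
f 66 42 43
f 66 43 44



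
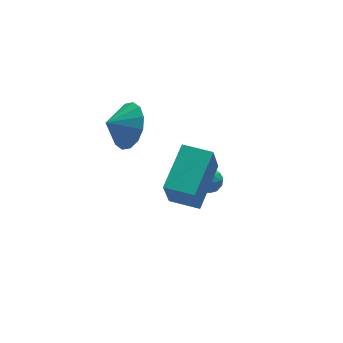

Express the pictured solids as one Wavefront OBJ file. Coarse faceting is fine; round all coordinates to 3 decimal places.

v 1.726 0.215 -2.398
v 1.903 -0.07 -1.826
v 0.737 0.37 -2.014
v 0.914 0.085 -1.442
v 1.164 0.676 -1.61
v 1.775 0.58 -1.847
v 0.865 -0.28 -1.993
v 1.476 -0.376 -2.23
v 1.371 -0.376 -1.576
v 1.556 0.215 -1.339
v 1.084 0.085 -2.501
v 1.269 0.676 -2.264
v 1.901 0.059 -2.146
v 0.739 0.241 -1.694
v 0.886 0.588 -1.793
v 0.99 0.421 -1.457
v 1.826 0.441 -2.158
v 1.93 0.273 -1.822
v 1.496 0.712 -1.695
v 0.71 0.027 -2.018
v 0.814 -0.141 -1.682
v 1.65 -0.121 -2.383
v 1.754 -0.288 -2.047
v 1.144 -0.412 -2.145
v 1.693 -0.288 -1.663
v 1.112 -0.197 -1.437
v 1.083 -0.412 -1.761
v 1.442 -0.468 -1.9
v 1.801 0.059 -1.524
v 1.22 0.15 -1.298
v 1.367 0.497 -1.396
v 1.726 0.441 -1.536
v 1.489 -0.121 -1.377
v 1.42 0.15 -2.542
v 0.839 0.241 -2.316
v 0.914 -0.141 -2.304
v 1.273 -0.197 -2.444
v 1.528 0.497 -2.403
v 0.947 0.588 -2.177
v 1.198 0.768 -1.94
v 1.557 0.712 -2.079
v 1.151 0.421 -2.463
v -2.055 0.413 3.123
v -1.548 1.006 3.884
v -2.945 0.487 3.657
v -1.741 1.382 3.51
v -2.018 1.498 3.033
v -2.306 1.324 2.58
v -2.526 0.906 2.272
v -2.62 0.355 2.192
v -2.563 -0.18 2.362
v -2.37 -0.556 2.735
v -2.093 -0.673 3.213
v -1.805 -0.499 3.666
v -1.585 -0.08 3.974
v -1.491 0.47 4.054
v -1.214 -1.568 -0.353
v -1.648 -1.98 1.217
v 0.248 -0.163 0.42
v -0.186 -0.574 1.99
v -0.314 -2.506 -0.35
v -0.748 -2.917 1.22
v 1.148 -1.1 0.423
v 0.714 -1.512 1.993
f 1 38 17
f 38 12 41
f 17 41 6
f 38 41 17
f 1 17 13
f 17 6 18
f 13 18 2
f 17 18 13
f 1 13 22
f 13 2 23
f 22 23 8
f 13 23 22
f 1 22 34
f 22 8 37
f 34 37 11
f 22 37 34
f 1 34 38
f 34 11 42
f 38 42 12
f 34 42 38
f 2 18 29
f 18 6 32
f 29 32 10
f 18 32 29
f 6 41 19
f 41 12 40
f 19 40 5
f 41 40 19
f 12 42 39
f 42 11 35
f 39 35 3
f 42 35 39
f 11 37 36
f 37 8 24
f 36 24 7
f 37 24 36
f 8 23 28
f 23 2 25
f 28 25 9
f 23 25 28
f 4 30 16
f 30 10 31
f 16 31 5
f 30 31 16
f 4 16 14
f 16 5 15
f 14 15 3
f 16 15 14
f 4 14 21
f 14 3 20
f 21 20 7
f 14 20 21
f 4 21 26
f 21 7 27
f 26 27 9
f 21 27 26
f 4 26 30
f 26 9 33
f 30 33 10
f 26 33 30
f 5 31 19
f 31 10 32
f 19 32 6
f 31 32 19
f 3 15 39
f 15 5 40
f 39 40 12
f 15 40 39
f 7 20 36
f 20 3 35
f 36 35 11
f 20 35 36
f 9 27 28
f 27 7 24
f 28 24 8
f 27 24 28
f 10 33 29
f 33 9 25
f 29 25 2
f 33 25 29
f 44 43 46
f 44 46 45
f 46 43 47
f 46 47 45
f 47 43 48
f 47 48 45
f 48 43 49
f 48 49 45
f 49 43 50
f 49 50 45
f 50 43 51
f 50 51 45
f 51 43 52
f 51 52 45
f 52 43 53
f 52 53 45
f 53 43 54
f 53 54 45
f 54 43 55
f 54 55 45
f 55 43 56
f 55 56 45
f 56 43 44
f 56 44 45
f 58 60 57
f 61 58 57
f 57 60 59
f 59 61 57
f 58 64 60
f 62 58 61
f 62 64 58
f 60 64 59
f 63 61 59
f 59 64 63
f 63 62 61
f 64 62 63



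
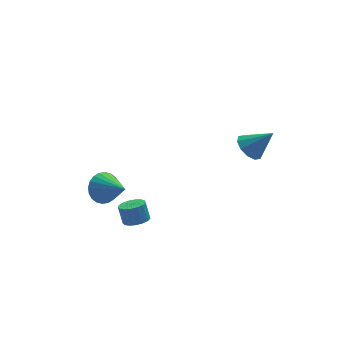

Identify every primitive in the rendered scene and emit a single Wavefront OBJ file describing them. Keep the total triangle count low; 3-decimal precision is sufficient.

v 1.981 -3.397 2.373
v 2.594 -2.965 1.995
v 3.019 -3.843 3.547
v 2.355 -2.646 2.327
v 1.973 -2.614 2.677
v 1.594 -2.88 2.911
v 1.363 -3.344 2.939
v 1.367 -3.828 2.751
v 1.606 -4.147 2.418
v 1.988 -4.179 2.068
v 2.367 -3.913 1.835
v 2.599 -3.449 1.806
v -3.433 -2.284 -2.785
v -2.84 -1.921 -2.869
v -2.954 -1.514 -1.919
v -3.547 -1.876 -1.835
v -3.077 -1.715 -2.986
v -3.191 -1.308 -2.035
v -3.395 -1.639 -3.056
v -3.509 -1.232 -2.106
v -3.722 -1.711 -3.065
v -3.837 -1.304 -2.115
v -3.983 -1.914 -3.01
v -4.097 -1.507 -2.059
v -4.118 -2.201 -2.903
v -4.232 -1.794 -1.952
v -4.096 -2.508 -2.769
v -4.21 -2.101 -1.819
v -3.922 -2.763 -2.639
v -4.036 -2.356 -1.688
v -3.636 -2.908 -2.542
v -3.75 -2.501 -1.592
v -3.303 -2.91 -2.501
v -3.417 -2.503 -1.551
v -3 -2.769 -2.525
v -3.115 -2.362 -1.575
v -2.797 -2.516 -2.609
v -2.911 -2.109 -1.659
v -2.739 -2.211 -2.733
v -2.853 -1.803 -1.783
v -3.827 2.301 -3.987
v -3.264 2.91 -3.464
v -3.093 0.819 -3.053
v -3.577 2.892 -3.246
v -3.929 2.784 -3.141
v -4.265 2.603 -3.164
v -4.534 2.376 -3.313
v -4.696 2.138 -3.565
v -4.725 1.924 -3.88
v -4.618 1.768 -4.213
v -4.39 1.693 -4.51
v -4.076 1.711 -4.729
v -3.725 1.818 -4.834
v -3.389 1.999 -4.81
v -3.119 2.226 -4.661
v -2.958 2.465 -4.41
v -2.929 2.678 -4.094
v -3.036 2.835 -3.762
f 2 1 4
f 2 4 3
f 4 1 5
f 4 5 3
f 5 1 6
f 5 6 3
f 6 1 7
f 6 7 3
f 7 1 8
f 7 8 3
f 8 1 9
f 8 9 3
f 9 1 10
f 9 10 3
f 10 1 11
f 10 11 3
f 11 1 12
f 11 12 3
f 12 1 2
f 12 2 3
f 14 13 17
f 14 17 15
f 15 17 18
f 15 18 16
f 17 13 19
f 17 19 18
f 18 19 20
f 18 20 16
f 19 13 21
f 19 21 20
f 20 21 22
f 20 22 16
f 21 13 23
f 21 23 22
f 22 23 24
f 22 24 16
f 23 13 25
f 23 25 24
f 24 25 26
f 24 26 16
f 25 13 27
f 25 27 26
f 26 27 28
f 26 28 16
f 27 13 29
f 27 29 28
f 28 29 30
f 28 30 16
f 29 13 31
f 29 31 30
f 30 31 32
f 30 32 16
f 31 13 33
f 31 33 32
f 32 33 34
f 32 34 16
f 33 13 35
f 33 35 34
f 34 35 36
f 34 36 16
f 35 13 37
f 35 37 36
f 36 37 38
f 36 38 16
f 37 13 39
f 37 39 38
f 38 39 40
f 38 40 16
f 39 13 14
f 39 14 40
f 40 14 15
f 40 15 16
f 42 41 44
f 42 44 43
f 44 41 45
f 44 45 43
f 45 41 46
f 45 46 43
f 46 41 47
f 46 47 43
f 47 41 48
f 47 48 43
f 48 41 49
f 48 49 43
f 49 41 50
f 49 50 43
f 50 41 51
f 50 51 43
f 51 41 52
f 51 52 43
f 52 41 53
f 52 53 43
f 53 41 54
f 53 54 43
f 54 41 55
f 54 55 43
f 55 41 56
f 55 56 43
f 56 41 57
f 56 57 43
f 57 41 58
f 57 58 43
f 58 41 42
f 58 42 43



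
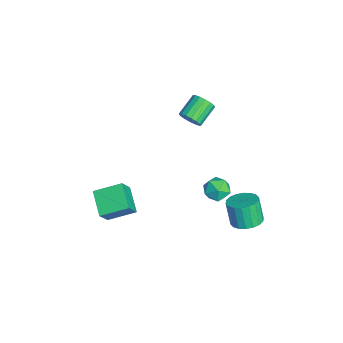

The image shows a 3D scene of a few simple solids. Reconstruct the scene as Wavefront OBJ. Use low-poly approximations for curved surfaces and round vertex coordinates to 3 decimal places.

v 2.132 4.116 -3.656
v 3.078 3.94 -3.381
v 2.573 3.688 -1.809
v 1.628 3.864 -2.084
v 3.038 4.38 -3.323
v 2.533 4.128 -1.751
v 2.819 4.767 -3.331
v 2.314 4.515 -1.759
v 2.464 5.025 -3.404
v 1.959 4.773 -1.832
v 2.043 5.103 -3.526
v 1.538 4.852 -1.955
v 1.64 4.986 -3.675
v 1.135 4.734 -2.103
v 1.335 4.696 -3.819
v 0.83 4.445 -2.247
v 1.187 4.292 -3.931
v 0.682 4.04 -2.359
v 1.227 3.852 -3.989
v 0.722 3.6 -2.417
v 1.446 3.465 -3.981
v 0.941 3.213 -2.409
v 1.801 3.207 -3.908
v 1.296 2.955 -2.336
v 2.222 3.128 -3.785
v 1.717 2.877 -2.214
v 2.625 3.246 -3.637
v 2.12 2.994 -2.065
v 2.93 3.535 -3.493
v 2.425 3.284 -1.921
v 0.389 -4.027 -4.673
v -1.211 -4.316 -3.854
v 0.421 -2.285 -3.995
v -1.178 -2.574 -3.176
v 1.118 -4.526 -3.424
v -0.481 -4.815 -2.605
v 1.151 -2.784 -2.746
v -0.449 -3.073 -1.927
v -1.184 3.409 -3.415
v -0.236 3.399 -3.286
v -1.204 1.861 -3.394
v -0.256 1.851 -3.265
v -0.83 2.164 -2.566
v -0.818 3.12 -2.58
v -0.622 2.14 -4.1
v -0.61 3.096 -4.114
v 0.111 2.614 -3.71
v -0.017 2.629 -2.762
v -1.423 2.631 -3.918
v -1.551 2.646 -2.97
v -2.369 1.137 2.085
v -1.782 1.462 2.483
v -2.805 2.388 3.234
v -3.391 2.063 2.835
v -1.813 1.676 2.178
v -2.835 2.601 2.929
v -1.97 1.766 1.852
v -2.993 2.692 2.603
v -2.219 1.713 1.579
v -3.242 2.638 2.33
v -2.503 1.527 1.422
v -3.525 2.452 2.173
v -2.755 1.252 1.417
v -3.778 2.177 2.168
v -2.919 0.951 1.564
v -3.942 1.876 2.315
v -2.957 0.693 1.831
v -3.98 1.618 2.582
v -2.86 0.536 2.156
v -3.883 1.461 2.907
v -2.651 0.517 2.464
v -3.673 1.442 3.215
v -2.377 0.641 2.686
v -3.399 1.566 3.437
v -2.101 0.878 2.77
v -3.123 1.803 3.52
v -1.886 1.174 2.696
v -2.909 2.099 3.447
f 2 1 5
f 2 5 3
f 3 5 6
f 3 6 4
f 5 1 7
f 5 7 6
f 6 7 8
f 6 8 4
f 7 1 9
f 7 9 8
f 8 9 10
f 8 10 4
f 9 1 11
f 9 11 10
f 10 11 12
f 10 12 4
f 11 1 13
f 11 13 12
f 12 13 14
f 12 14 4
f 13 1 15
f 13 15 14
f 14 15 16
f 14 16 4
f 15 1 17
f 15 17 16
f 16 17 18
f 16 18 4
f 17 1 19
f 17 19 18
f 18 19 20
f 18 20 4
f 19 1 21
f 19 21 20
f 20 21 22
f 20 22 4
f 21 1 23
f 21 23 22
f 22 23 24
f 22 24 4
f 23 1 25
f 23 25 24
f 24 25 26
f 24 26 4
f 25 1 27
f 25 27 26
f 26 27 28
f 26 28 4
f 27 1 29
f 27 29 28
f 28 29 30
f 28 30 4
f 29 1 2
f 29 2 30
f 30 2 3
f 30 3 4
f 32 34 31
f 35 32 31
f 31 34 33
f 33 35 31
f 32 38 34
f 36 32 35
f 36 38 32
f 34 38 33
f 37 35 33
f 33 38 37
f 37 36 35
f 38 36 37
f 39 50 44
f 39 44 40
f 39 40 46
f 39 46 49
f 39 49 50
f 40 44 48
f 44 50 43
f 50 49 41
f 49 46 45
f 46 40 47
f 42 48 43
f 42 43 41
f 42 41 45
f 42 45 47
f 42 47 48
f 43 48 44
f 41 43 50
f 45 41 49
f 47 45 46
f 48 47 40
f 52 51 55
f 52 55 53
f 53 55 56
f 53 56 54
f 55 51 57
f 55 57 56
f 56 57 58
f 56 58 54
f 57 51 59
f 57 59 58
f 58 59 60
f 58 60 54
f 59 51 61
f 59 61 60
f 60 61 62
f 60 62 54
f 61 51 63
f 61 63 62
f 62 63 64
f 62 64 54
f 63 51 65
f 63 65 64
f 64 65 66
f 64 66 54
f 65 51 67
f 65 67 66
f 66 67 68
f 66 68 54
f 67 51 69
f 67 69 68
f 68 69 70
f 68 70 54
f 69 51 71
f 69 71 70
f 70 71 72
f 70 72 54
f 71 51 73
f 71 73 72
f 72 73 74
f 72 74 54
f 73 51 75
f 73 75 74
f 74 75 76
f 74 76 54
f 75 51 77
f 75 77 76
f 76 77 78
f 76 78 54
f 77 51 52
f 77 52 78
f 78 52 53
f 78 53 54



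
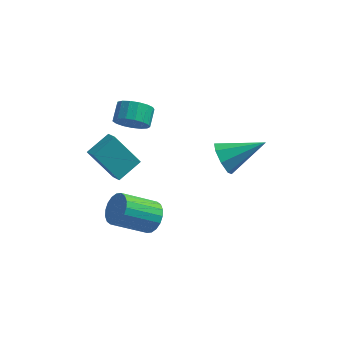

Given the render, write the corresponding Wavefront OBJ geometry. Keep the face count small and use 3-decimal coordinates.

v -3.511 3.202 2.92
v -3.249 2.784 3.661
v -3.208 3.661 4.141
v -3.469 4.078 3.4
v -2.884 2.876 3.462
v -2.843 3.753 3.941
v -2.662 3.043 3.138
v -2.621 3.919 3.618
v -2.635 3.246 2.765
v -2.594 4.122 3.244
v -2.809 3.439 2.427
v -2.768 4.315 2.906
v -3.143 3.577 2.202
v -3.102 4.454 2.681
v -3.561 3.63 2.142
v -3.52 4.506 2.621
v -3.968 3.584 2.26
v -3.927 4.461 2.739
v -4.27 3.451 2.529
v -4.229 4.328 3.008
v -4.398 3.261 2.888
v -4.357 4.138 3.367
v -4.323 3.057 3.254
v -4.282 3.934 3.734
v -4.061 2.886 3.544
v -4.02 3.763 4.024
v -3.674 2.788 3.691
v -3.633 3.664 4.171
v -3.655 -0.306 2.433
v -4.856 -0.097 3.877
v -2.87 0.665 2.945
v -4.071 0.875 4.389
v -3.249 -0.855 2.851
v -4.45 -0.645 4.295
v -2.464 0.117 3.363
v -3.665 0.326 4.807
v 0.865 2.679 1.507
v 1.342 2.263 0.84
v 2.735 3.341 2.433
v 1.185 2.931 0.681
v 0.84 3.451 1.007
v 0.509 3.52 1.625
v 0.387 3.096 2.173
v 0.545 2.428 2.332
v 0.89 1.908 2.006
v 1.22 1.839 1.388
v -1.836 -0.63 -0.01
v -1.343 -0.605 0.67
v -2.85 -1.265 1.789
v -3.344 -1.29 1.11
v -1.496 -0.264 0.665
v -3.003 -0.924 1.784
v -1.716 0.005 0.527
v -3.223 -0.655 1.646
v -1.96 0.148 0.283
v -3.467 -0.512 1.402
v -2.18 0.137 -0.02
v -3.687 -0.523 1.099
v -2.331 -0.026 -0.32
v -3.839 -0.686 0.799
v -2.385 -0.309 -0.559
v -3.892 -0.969 0.56
v -2.33 -0.655 -0.689
v -3.837 -1.315 0.43
v -2.177 -0.996 -0.684
v -3.684 -1.656 0.435
v -1.957 -1.265 -0.546
v -3.464 -1.925 0.573
v -1.713 -1.408 -0.302
v -3.22 -2.068 0.817
v -1.493 -1.397 0.001
v -3 -2.057 1.12
v -1.341 -1.234 0.301
v -2.849 -1.894 1.42
v -1.288 -0.951 0.54
v -2.795 -1.611 1.659
f 2 1 5
f 2 5 3
f 3 5 6
f 3 6 4
f 5 1 7
f 5 7 6
f 6 7 8
f 6 8 4
f 7 1 9
f 7 9 8
f 8 9 10
f 8 10 4
f 9 1 11
f 9 11 10
f 10 11 12
f 10 12 4
f 11 1 13
f 11 13 12
f 12 13 14
f 12 14 4
f 13 1 15
f 13 15 14
f 14 15 16
f 14 16 4
f 15 1 17
f 15 17 16
f 16 17 18
f 16 18 4
f 17 1 19
f 17 19 18
f 18 19 20
f 18 20 4
f 19 1 21
f 19 21 20
f 20 21 22
f 20 22 4
f 21 1 23
f 21 23 22
f 22 23 24
f 22 24 4
f 23 1 25
f 23 25 24
f 24 25 26
f 24 26 4
f 25 1 27
f 25 27 26
f 26 27 28
f 26 28 4
f 27 1 2
f 27 2 28
f 28 2 3
f 28 3 4
f 30 32 29
f 33 30 29
f 29 32 31
f 31 33 29
f 30 36 32
f 34 30 33
f 34 36 30
f 32 36 31
f 35 33 31
f 31 36 35
f 35 34 33
f 36 34 35
f 38 37 40
f 38 40 39
f 40 37 41
f 40 41 39
f 41 37 42
f 41 42 39
f 42 37 43
f 42 43 39
f 43 37 44
f 43 44 39
f 44 37 45
f 44 45 39
f 45 37 46
f 45 46 39
f 46 37 38
f 46 38 39
f 48 47 51
f 48 51 49
f 49 51 52
f 49 52 50
f 51 47 53
f 51 53 52
f 52 53 54
f 52 54 50
f 53 47 55
f 53 55 54
f 54 55 56
f 54 56 50
f 55 47 57
f 55 57 56
f 56 57 58
f 56 58 50
f 57 47 59
f 57 59 58
f 58 59 60
f 58 60 50
f 59 47 61
f 59 61 60
f 60 61 62
f 60 62 50
f 61 47 63
f 61 63 62
f 62 63 64
f 62 64 50
f 63 47 65
f 63 65 64
f 64 65 66
f 64 66 50
f 65 47 67
f 65 67 66
f 66 67 68
f 66 68 50
f 67 47 69
f 67 69 68
f 68 69 70
f 68 70 50
f 69 47 71
f 69 71 70
f 70 71 72
f 70 72 50
f 71 47 73
f 71 73 72
f 72 73 74
f 72 74 50
f 73 47 75
f 73 75 74
f 74 75 76
f 74 76 50
f 75 47 48
f 75 48 76
f 76 48 49
f 76 49 50



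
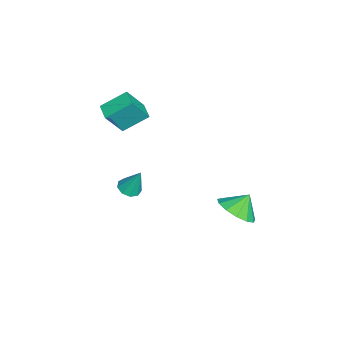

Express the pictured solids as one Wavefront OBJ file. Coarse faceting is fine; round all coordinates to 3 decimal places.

v 0.239 -2.522 -2.686
v 0.617 -2.043 -2.938
v 0.421 -1.898 -1.234
v 0.184 -1.915 -2.939
v -0.223 -2.07 -2.822
v -0.414 -2.437 -2.64
v -0.299 -2.843 -2.48
v 0.067 -3.099 -2.416
v 0.514 -3.085 -2.478
v 0.832 -2.807 -2.637
v 0.873 -2.396 -2.819
v 3.593 3.136 -0.629
v 4.156 4.03 -0.935
v 3.127 3.724 0.229
v 3.618 4.05 -1.241
v 3.071 3.779 -1.353
v 2.691 3.304 -1.235
v 2.597 2.776 -0.925
v 2.819 2.362 -0.52
v 3.287 2.194 -0.151
v 3.853 2.325 0.067
v 4.336 2.714 0.064
v 4.583 3.236 -0.159
v 4.516 3.727 -0.532
v -1.694 -3.367 0.992
v -1.152 -4.138 2.419
v -2.155 -2.081 1.862
v -1.612 -2.852 3.289
v -0.808 -2.968 0.871
v -0.265 -3.739 2.298
v -1.268 -1.682 1.741
v -0.726 -2.453 3.168
f 2 1 4
f 2 4 3
f 4 1 5
f 4 5 3
f 5 1 6
f 5 6 3
f 6 1 7
f 6 7 3
f 7 1 8
f 7 8 3
f 8 1 9
f 8 9 3
f 9 1 10
f 9 10 3
f 10 1 11
f 10 11 3
f 11 1 2
f 11 2 3
f 13 12 15
f 13 15 14
f 15 12 16
f 15 16 14
f 16 12 17
f 16 17 14
f 17 12 18
f 17 18 14
f 18 12 19
f 18 19 14
f 19 12 20
f 19 20 14
f 20 12 21
f 20 21 14
f 21 12 22
f 21 22 14
f 22 12 23
f 22 23 14
f 23 12 24
f 23 24 14
f 24 12 13
f 24 13 14
f 26 28 25
f 29 26 25
f 25 28 27
f 27 29 25
f 26 32 28
f 30 26 29
f 30 32 26
f 28 32 27
f 31 29 27
f 27 32 31
f 31 30 29
f 32 30 31



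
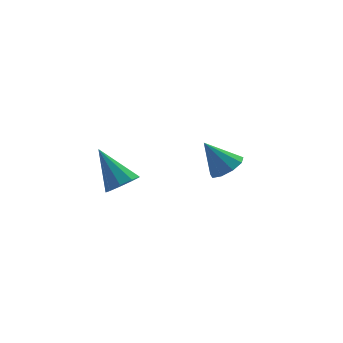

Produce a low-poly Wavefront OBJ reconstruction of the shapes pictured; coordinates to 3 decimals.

v -3.16 0.316 1.424
v -2.625 0.904 1.155
v -3.86 1.644 2.936
v -3.127 0.954 0.879
v -3.644 0.705 0.859
v -3.935 0.274 1.103
v -3.864 -0.138 1.498
v -3.463 -0.337 1.858
v -2.921 -0.231 2.016
v -2.491 0.131 1.896
v -2.374 0.58 1.556
v 2.589 3.675 -0.674
v 3.368 3.686 -0.185
v 1.671 4.225 0.774
v 3.276 4.246 -0.455
v 2.863 4.54 -0.828
v 2.321 4.429 -1.129
v 1.905 3.966 -1.217
v 1.808 3.366 -1.051
v 2.077 2.912 -0.709
v 2.585 2.814 -0.35
v 3.095 3.12 -0.143
f 2 1 4
f 2 4 3
f 4 1 5
f 4 5 3
f 5 1 6
f 5 6 3
f 6 1 7
f 6 7 3
f 7 1 8
f 7 8 3
f 8 1 9
f 8 9 3
f 9 1 10
f 9 10 3
f 10 1 11
f 10 11 3
f 11 1 2
f 11 2 3
f 13 12 15
f 13 15 14
f 15 12 16
f 15 16 14
f 16 12 17
f 16 17 14
f 17 12 18
f 17 18 14
f 18 12 19
f 18 19 14
f 19 12 20
f 19 20 14
f 20 12 21
f 20 21 14
f 21 12 22
f 21 22 14
f 22 12 13
f 22 13 14



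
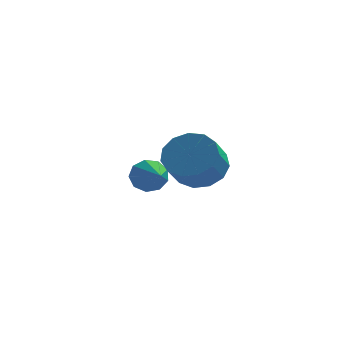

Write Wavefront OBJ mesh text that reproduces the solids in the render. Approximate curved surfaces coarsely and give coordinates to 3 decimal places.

v -0.853 -2.35 0.148
v 0.021 -2.118 0.662
v -0.273 -3.057 1.586
v -1.147 -3.29 1.072
v -0.397 -1.771 0.882
v -0.691 -2.71 1.806
v -0.96 -1.608 0.868
v -1.254 -2.547 1.792
v -1.489 -1.681 0.626
v -1.783 -2.62 1.55
v -1.816 -1.966 0.232
v -2.11 -2.905 1.157
v -1.837 -2.373 -0.188
v -2.131 -3.313 0.736
v -1.546 -2.774 -0.502
v -1.84 -3.713 0.422
v -1.035 -3.039 -0.61
v -1.329 -3.978 0.314
v -0.466 -3.086 -0.477
v -0.76 -4.025 0.447
v -0.02 -2.9 -0.145
v -0.314 -3.839 0.779
v 0.161 -2.539 0.279
v -0.133 -3.478 1.203
v -3.115 1.509 -2
v -2.808 1.889 -1.405
v -2.505 0.011 -1.36
v -3.299 1.738 -1.288
v -3.704 1.481 -1.505
v -3.834 1.237 -1.953
v -3.627 1.12 -2.423
v -3.181 1.186 -2.696
v -2.704 1.403 -2.642
v -2.419 1.669 -2.288
v -2.46 1.861 -1.799
f 2 1 5
f 2 5 3
f 3 5 6
f 3 6 4
f 5 1 7
f 5 7 6
f 6 7 8
f 6 8 4
f 7 1 9
f 7 9 8
f 8 9 10
f 8 10 4
f 9 1 11
f 9 11 10
f 10 11 12
f 10 12 4
f 11 1 13
f 11 13 12
f 12 13 14
f 12 14 4
f 13 1 15
f 13 15 14
f 14 15 16
f 14 16 4
f 15 1 17
f 15 17 16
f 16 17 18
f 16 18 4
f 17 1 19
f 17 19 18
f 18 19 20
f 18 20 4
f 19 1 21
f 19 21 20
f 20 21 22
f 20 22 4
f 21 1 23
f 21 23 22
f 22 23 24
f 22 24 4
f 23 1 2
f 23 2 24
f 24 2 3
f 24 3 4
f 26 25 28
f 26 28 27
f 28 25 29
f 28 29 27
f 29 25 30
f 29 30 27
f 30 25 31
f 30 31 27
f 31 25 32
f 31 32 27
f 32 25 33
f 32 33 27
f 33 25 34
f 33 34 27
f 34 25 35
f 34 35 27
f 35 25 26
f 35 26 27



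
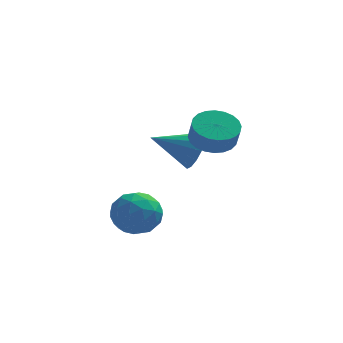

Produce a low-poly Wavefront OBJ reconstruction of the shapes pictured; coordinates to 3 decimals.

v 3.584 1.065 2.163
v 4.572 0.853 1.879
v 4.744 0.404 2.813
v 3.756 0.615 3.097
v 4.616 1.223 2.049
v 4.788 0.774 2.983
v 4.502 1.569 2.237
v 4.674 1.12 3.17
v 4.248 1.838 2.413
v 4.42 1.389 3.346
v 3.894 1.99 2.551
v 4.066 1.541 3.485
v 3.492 2 2.631
v 3.664 1.551 3.564
v 3.104 1.868 2.639
v 3.276 1.419 3.572
v 2.789 1.614 2.574
v 2.961 1.165 3.508
v 2.596 1.276 2.447
v 2.768 0.827 3.381
v 2.552 0.906 2.277
v 2.724 0.457 3.211
v 2.666 0.56 2.09
v 2.838 0.111 3.023
v 2.92 0.291 1.914
v 3.092 -0.158 2.847
v 3.274 0.139 1.775
v 3.446 -0.31 2.709
v 3.676 0.129 1.696
v 3.848 -0.32 2.629
v 4.064 0.261 1.688
v 4.236 -0.188 2.621
v 4.379 0.515 1.752
v 4.551 0.066 2.686
v -0.033 2.082 -1.915
v 0.866 1.416 -1.429
v -0.146 0.824 -3.431
v 0.753 0.158 -2.945
v -0.34 0.195 -2.404
v -0.27 0.973 -1.467
v 0.99 1.267 -3.393
v 1.06 2.045 -2.456
v 1.498 0.912 -2.342
v 0.676 0.25 -1.731
v 0.044 1.99 -3.129
v -0.778 1.328 -2.518
v 0.426 1.86 -1.539
v 0.294 0.38 -3.321
v -0.348 0.402 -3.003
v 0.18 0.011 -2.718
v -0.241 1.599 -1.561
v 0.287 1.208 -1.276
v -0.422 0.49 -1.849
v 0.433 1.032 -3.584
v 0.961 0.641 -3.299
v 0.54 2.229 -2.142
v 1.068 1.838 -1.857
v 1.142 1.75 -3.011
v 1.326 1.172 -1.79
v 1.26 0.432 -2.681
v 1.399 1.084 -2.944
v 1.44 1.542 -2.394
v 0.843 0.782 -1.431
v 0.777 0.043 -2.322
v 0.135 0.065 -2.004
v 0.175 0.522 -1.453
v 1.215 0.486 -1.968
v -0.057 2.197 -2.538
v -0.123 1.458 -3.429
v 0.545 1.718 -3.407
v 0.585 2.175 -2.856
v -0.54 1.808 -2.179
v -0.606 1.068 -3.07
v -0.72 0.698 -2.466
v -0.679 1.156 -1.916
v -0.495 1.754 -2.892
v 2.77 3.22 0.43
v 3.199 2.653 1.215
v 0.85 2.96 1.29
v 3.209 3.172 1.393
v 3.1 3.704 1.313
v 2.904 4.106 0.996
v 2.671 4.271 0.527
v 2.465 4.154 0.032
v 2.341 3.788 -0.356
v 2.331 3.269 -0.534
v 2.439 2.737 -0.454
v 2.636 2.334 -0.137
v 2.869 2.169 0.332
v 3.075 2.286 0.827
f 2 1 5
f 2 5 3
f 3 5 6
f 3 6 4
f 5 1 7
f 5 7 6
f 6 7 8
f 6 8 4
f 7 1 9
f 7 9 8
f 8 9 10
f 8 10 4
f 9 1 11
f 9 11 10
f 10 11 12
f 10 12 4
f 11 1 13
f 11 13 12
f 12 13 14
f 12 14 4
f 13 1 15
f 13 15 14
f 14 15 16
f 14 16 4
f 15 1 17
f 15 17 16
f 16 17 18
f 16 18 4
f 17 1 19
f 17 19 18
f 18 19 20
f 18 20 4
f 19 1 21
f 19 21 20
f 20 21 22
f 20 22 4
f 21 1 23
f 21 23 22
f 22 23 24
f 22 24 4
f 23 1 25
f 23 25 24
f 24 25 26
f 24 26 4
f 25 1 27
f 25 27 26
f 26 27 28
f 26 28 4
f 27 1 29
f 27 29 28
f 28 29 30
f 28 30 4
f 29 1 31
f 29 31 30
f 30 31 32
f 30 32 4
f 31 1 33
f 31 33 32
f 32 33 34
f 32 34 4
f 33 1 2
f 33 2 34
f 34 2 3
f 34 3 4
f 35 72 51
f 72 46 75
f 51 75 40
f 72 75 51
f 35 51 47
f 51 40 52
f 47 52 36
f 51 52 47
f 35 47 56
f 47 36 57
f 56 57 42
f 47 57 56
f 35 56 68
f 56 42 71
f 68 71 45
f 56 71 68
f 35 68 72
f 68 45 76
f 72 76 46
f 68 76 72
f 36 52 63
f 52 40 66
f 63 66 44
f 52 66 63
f 40 75 53
f 75 46 74
f 53 74 39
f 75 74 53
f 46 76 73
f 76 45 69
f 73 69 37
f 76 69 73
f 45 71 70
f 71 42 58
f 70 58 41
f 71 58 70
f 42 57 62
f 57 36 59
f 62 59 43
f 57 59 62
f 38 64 50
f 64 44 65
f 50 65 39
f 64 65 50
f 38 50 48
f 50 39 49
f 48 49 37
f 50 49 48
f 38 48 55
f 48 37 54
f 55 54 41
f 48 54 55
f 38 55 60
f 55 41 61
f 60 61 43
f 55 61 60
f 38 60 64
f 60 43 67
f 64 67 44
f 60 67 64
f 39 65 53
f 65 44 66
f 53 66 40
f 65 66 53
f 37 49 73
f 49 39 74
f 73 74 46
f 49 74 73
f 41 54 70
f 54 37 69
f 70 69 45
f 54 69 70
f 43 61 62
f 61 41 58
f 62 58 42
f 61 58 62
f 44 67 63
f 67 43 59
f 63 59 36
f 67 59 63
f 78 77 80
f 78 80 79
f 80 77 81
f 80 81 79
f 81 77 82
f 81 82 79
f 82 77 83
f 82 83 79
f 83 77 84
f 83 84 79
f 84 77 85
f 84 85 79
f 85 77 86
f 85 86 79
f 86 77 87
f 86 87 79
f 87 77 88
f 87 88 79
f 88 77 89
f 88 89 79
f 89 77 90
f 89 90 79
f 90 77 78
f 90 78 79



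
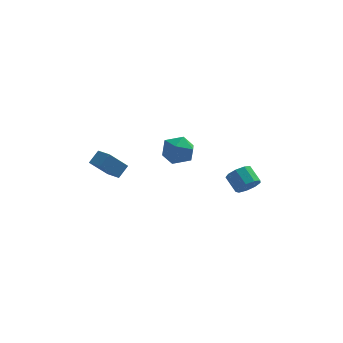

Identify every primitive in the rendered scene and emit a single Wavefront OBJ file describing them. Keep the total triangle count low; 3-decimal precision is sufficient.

v 4.022 0.689 -3.761
v 4.645 1.138 -3.701
v 4.061 1.86 -3.04
v 3.438 1.411 -3.099
v 4.356 1.285 -4.117
v 3.772 2.007 -3.455
v 3.91 1.152 -4.365
v 3.327 1.875 -3.704
v 3.518 0.803 -4.331
v 2.934 1.525 -3.67
v 3.361 0.401 -4.03
v 2.777 1.123 -3.369
v 3.513 0.133 -3.603
v 2.929 0.855 -2.941
v 3.904 0.125 -3.249
v 3.32 0.848 -2.588
v 4.35 0.381 -3.135
v 3.766 1.104 -2.474
v 4.642 0.781 -3.314
v 4.058 1.504 -2.653
v -2.644 -1.484 -2.127
v -3.522 -2.117 -0.935
v -3.319 -0.816 -2.269
v -4.197 -1.448 -1.076
v -2.223 -0.932 -1.524
v -3.101 -1.564 -0.331
v -2.898 -0.263 -1.665
v -3.776 -0.896 -0.473
v 0.17 0.522 -0.244
v 1.116 0.201 -0.45
v -0.416 -0.981 -0.59
v 0.53 -1.302 -0.796
v 0.266 -1.074 0.162
v 0.628 -0.145 0.376
v 0.072 -0.635 -1.416
v 0.434 0.294 -1.202
v 1.055 -0.514 -1.174
v 1.175 -0.785 -0.198
v -0.475 0.005 -0.842
v -0.355 -0.266 0.134
f 2 1 5
f 2 5 3
f 3 5 6
f 3 6 4
f 5 1 7
f 5 7 6
f 6 7 8
f 6 8 4
f 7 1 9
f 7 9 8
f 8 9 10
f 8 10 4
f 9 1 11
f 9 11 10
f 10 11 12
f 10 12 4
f 11 1 13
f 11 13 12
f 12 13 14
f 12 14 4
f 13 1 15
f 13 15 14
f 14 15 16
f 14 16 4
f 15 1 17
f 15 17 16
f 16 17 18
f 16 18 4
f 17 1 19
f 17 19 18
f 18 19 20
f 18 20 4
f 19 1 2
f 19 2 20
f 20 2 3
f 20 3 4
f 22 24 21
f 25 22 21
f 21 24 23
f 23 25 21
f 22 28 24
f 26 22 25
f 26 28 22
f 24 28 23
f 27 25 23
f 23 28 27
f 27 26 25
f 28 26 27
f 29 40 34
f 29 34 30
f 29 30 36
f 29 36 39
f 29 39 40
f 30 34 38
f 34 40 33
f 40 39 31
f 39 36 35
f 36 30 37
f 32 38 33
f 32 33 31
f 32 31 35
f 32 35 37
f 32 37 38
f 33 38 34
f 31 33 40
f 35 31 39
f 37 35 36
f 38 37 30

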